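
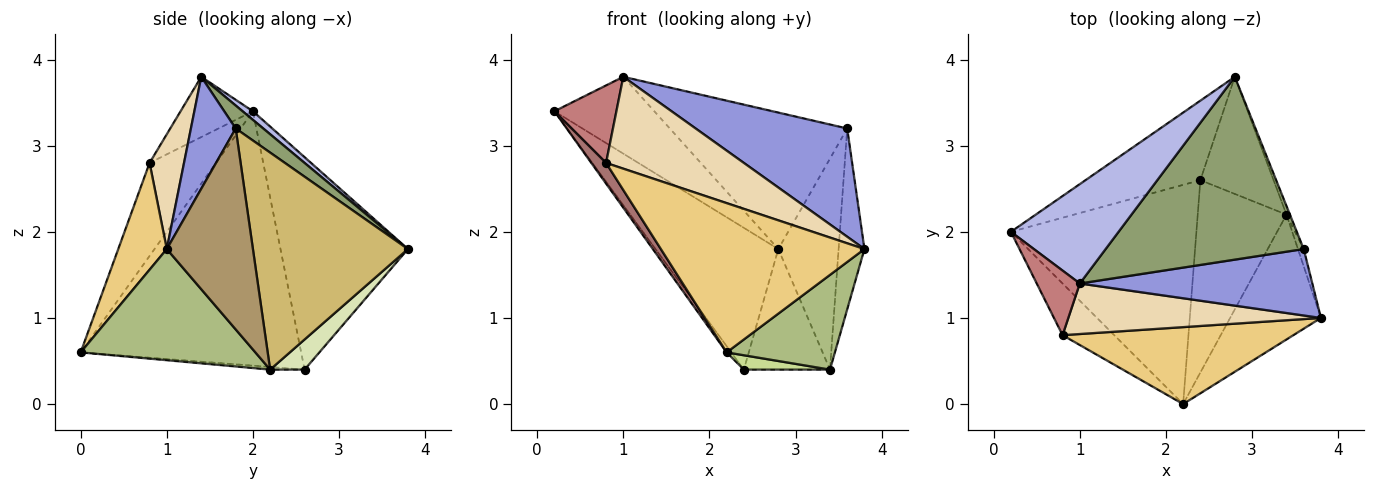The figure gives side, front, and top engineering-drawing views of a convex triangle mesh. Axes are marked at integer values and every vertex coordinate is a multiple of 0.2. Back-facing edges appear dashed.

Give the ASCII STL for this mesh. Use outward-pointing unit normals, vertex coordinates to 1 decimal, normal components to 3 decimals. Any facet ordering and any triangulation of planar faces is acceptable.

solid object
 facet normal -0.671 0.647 -0.363
  outer loop
   vertex 2.4 2.6 0.4
   vertex 0.2 2.0 3.4
   vertex 2.8 3.8 1.8
  endloop
 endfacet
 facet normal -0.808 0.017 -0.589
  outer loop
   vertex 2.4 2.6 0.4
   vertex 2.2 0.0 0.6
   vertex 0.2 2.0 3.4
  endloop
 endfacet
 facet normal 0.244 -0.827 0.507
  outer loop
   vertex 1.0 1.4 3.8
   vertex 3.8 1.0 1.8
   vertex 3.6 1.8 3.2
  endloop
 endfacet
 facet normal 0.063 0.611 0.789
  outer loop
   vertex 1.0 1.4 3.8
   vertex 2.8 3.8 1.8
   vertex 0.2 2.0 3.4
  endloop
 endfacet
 facet normal 0.093 0.596 0.798
  outer loop
   vertex 1.0 1.4 3.8
   vertex 3.6 1.8 3.2
   vertex 2.8 3.8 1.8
  endloop
 endfacet
 facet normal 0.698 -0.433 -0.570
  outer loop
   vertex 3.4 2.2 0.4
   vertex 3.8 1.0 1.8
   vertex 2.2 0.0 0.6
  endloop
 endfacet
 facet normal -0.030 -0.074 -0.997
  outer loop
   vertex 3.4 2.2 0.4
   vertex 2.2 0.0 0.6
   vertex 2.4 2.6 0.4
  endloop
 endfacet
 facet normal 0.276 0.689 -0.670
  outer loop
   vertex 3.4 2.2 0.4
   vertex 2.4 2.6 0.4
   vertex 2.8 3.8 1.8
  endloop
 endfacet
 facet normal 0.957 0.287 -0.027
  outer loop
   vertex 3.4 2.2 0.4
   vertex 3.6 1.8 3.2
   vertex 3.8 1.0 1.8
  endloop
 endfacet
 facet normal 0.932 0.362 -0.015
  outer loop
   vertex 3.4 2.2 0.4
   vertex 2.8 3.8 1.8
   vertex 3.6 1.8 3.2
  endloop
 endfacet
 facet normal 0.207 -0.870 0.448
  outer loop
   vertex 0.8 0.8 2.8
   vertex 2.2 0.0 0.6
   vertex 3.8 1.0 1.8
  endloop
 endfacet
 facet normal 0.214 -0.856 0.471
  outer loop
   vertex 0.8 0.8 2.8
   vertex 3.8 1.0 1.8
   vertex 1.0 1.4 3.8
  endloop
 endfacet
 facet normal -0.858 -0.191 -0.477
  outer loop
   vertex 0.8 0.8 2.8
   vertex 0.2 2.0 3.4
   vertex 2.2 0.0 0.6
  endloop
 endfacet
 facet normal -0.667 -0.572 0.477
  outer loop
   vertex 0.8 0.8 2.8
   vertex 1.0 1.4 3.8
   vertex 0.2 2.0 3.4
  endloop
 endfacet
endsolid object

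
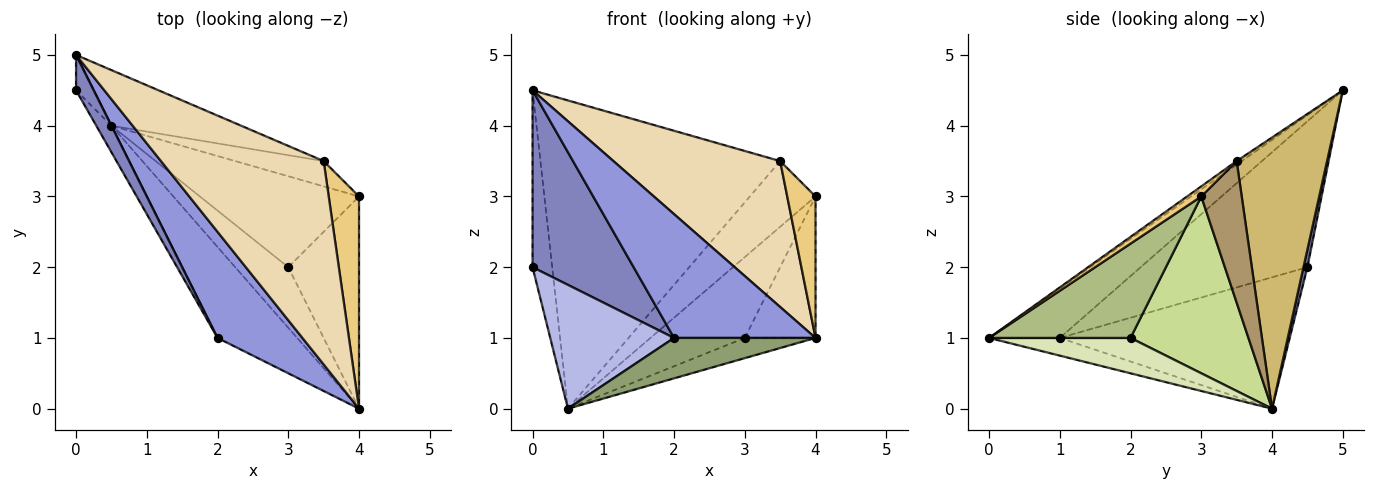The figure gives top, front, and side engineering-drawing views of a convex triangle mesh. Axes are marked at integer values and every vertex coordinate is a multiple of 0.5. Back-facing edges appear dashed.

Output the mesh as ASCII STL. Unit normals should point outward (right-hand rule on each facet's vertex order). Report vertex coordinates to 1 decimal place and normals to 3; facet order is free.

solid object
 facet normal 0.192 0.962 -0.192
  outer loop
   vertex 0.5 4.0 0.0
   vertex 0.0 4.5 2.0
   vertex 0.0 5.0 4.5
  endloop
 endfacet
 facet normal -0.851 -0.516 0.103
  outer loop
   vertex 2.0 1.0 1.0
   vertex 0.0 5.0 4.5
   vertex 0.0 4.5 2.0
  endloop
 endfacet
 facet normal -0.355 -0.710 0.608
  outer loop
   vertex 2.0 1.0 1.0
   vertex 4.0 0.0 1.0
   vertex 0.0 5.0 4.5
  endloop
 endfacet
 facet normal -0.876 -0.472 -0.101
  outer loop
   vertex 2.0 1.0 1.0
   vertex 0.0 4.5 2.0
   vertex 0.5 4.0 0.0
  endloop
 endfacet
 facet normal -0.199 -0.398 -0.896
  outer loop
   vertex 2.0 1.0 1.0
   vertex 0.5 4.0 0.0
   vertex 4.0 0.0 1.0
  endloop
 endfacet
 facet normal 0.743 0.371 -0.557
  outer loop
   vertex 3.0 2.0 1.0
   vertex 4.0 3.0 3.0
   vertex 4.0 0.0 1.0
  endloop
 endfacet
 facet normal 0.639 0.511 -0.575
  outer loop
   vertex 3.0 2.0 1.0
   vertex 0.5 4.0 0.0
   vertex 4.0 3.0 3.0
  endloop
 endfacet
 facet normal 0.535 0.267 -0.802
  outer loop
   vertex 3.0 2.0 1.0
   vertex 4.0 0.0 1.0
   vertex 0.5 4.0 0.0
  endloop
 endfacet
 facet normal 0.498 0.809 -0.311
  outer loop
   vertex 3.5 3.5 3.5
   vertex 4.0 3.0 3.0
   vertex 0.5 4.0 0.0
  endloop
 endfacet
 facet normal 0.348 0.923 -0.166
  outer loop
   vertex 3.5 3.5 3.5
   vertex 0.5 4.0 0.0
   vertex 0.0 5.0 4.5
  endloop
 endfacet
 facet normal 0.267 -0.535 0.802
  outer loop
   vertex 3.5 3.5 3.5
   vertex 4.0 0.0 1.0
   vertex 4.0 3.0 3.0
  endloop
 endfacet
 facet normal -0.018 -0.583 0.812
  outer loop
   vertex 3.5 3.5 3.5
   vertex 0.0 5.0 4.5
   vertex 4.0 0.0 1.0
  endloop
 endfacet
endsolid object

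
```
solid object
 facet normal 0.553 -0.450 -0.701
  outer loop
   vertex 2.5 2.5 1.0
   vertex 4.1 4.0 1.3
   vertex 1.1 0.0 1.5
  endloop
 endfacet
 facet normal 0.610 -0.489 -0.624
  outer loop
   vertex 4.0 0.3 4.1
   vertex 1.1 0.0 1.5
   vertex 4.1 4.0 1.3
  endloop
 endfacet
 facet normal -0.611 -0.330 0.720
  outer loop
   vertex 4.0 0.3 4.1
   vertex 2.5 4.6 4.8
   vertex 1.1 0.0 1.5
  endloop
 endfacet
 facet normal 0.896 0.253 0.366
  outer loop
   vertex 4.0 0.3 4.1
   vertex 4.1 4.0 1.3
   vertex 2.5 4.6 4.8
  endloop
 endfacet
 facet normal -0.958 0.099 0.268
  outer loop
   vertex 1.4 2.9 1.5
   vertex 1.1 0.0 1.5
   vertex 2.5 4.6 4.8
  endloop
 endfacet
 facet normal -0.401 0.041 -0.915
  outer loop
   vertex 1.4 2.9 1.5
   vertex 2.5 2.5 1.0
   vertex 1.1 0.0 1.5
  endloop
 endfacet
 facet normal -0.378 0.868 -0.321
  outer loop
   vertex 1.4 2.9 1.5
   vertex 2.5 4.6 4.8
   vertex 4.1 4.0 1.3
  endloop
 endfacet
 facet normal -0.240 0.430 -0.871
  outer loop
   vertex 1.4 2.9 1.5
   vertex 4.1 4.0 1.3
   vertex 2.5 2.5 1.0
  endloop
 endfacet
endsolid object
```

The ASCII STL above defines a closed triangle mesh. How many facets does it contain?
8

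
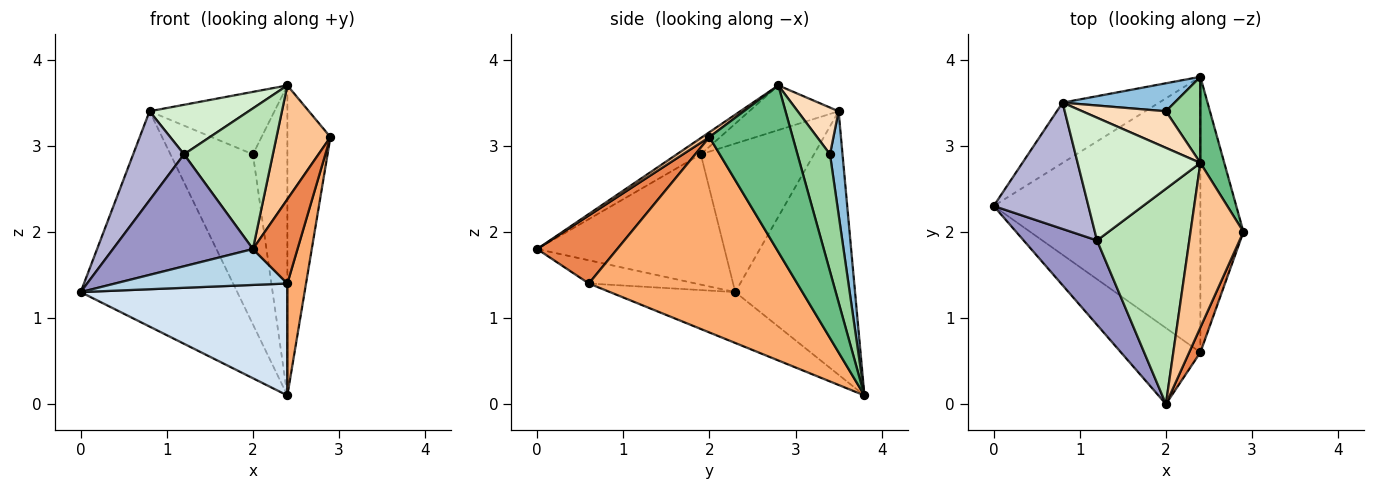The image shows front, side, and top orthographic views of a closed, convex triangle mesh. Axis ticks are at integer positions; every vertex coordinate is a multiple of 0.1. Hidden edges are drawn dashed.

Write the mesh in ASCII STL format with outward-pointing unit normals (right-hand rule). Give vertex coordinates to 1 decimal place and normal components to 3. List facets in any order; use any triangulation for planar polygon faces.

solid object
 facet normal -0.593 0.775 -0.217
  outer loop
   vertex 0.8 3.5 3.4
   vertex 2.4 3.8 0.1
   vertex 0.0 2.3 1.3
  endloop
 endfacet
 facet normal 0.148 0.976 0.161
  outer loop
   vertex 0.8 3.5 3.4
   vertex 2.0 3.4 2.9
   vertex 2.4 3.8 0.1
  endloop
 endfacet
 facet normal -0.256 -0.412 -0.874
  outer loop
   vertex 2.4 0.6 1.4
   vertex 2.0 0.0 1.8
   vertex 0.0 2.3 1.3
  endloop
 endfacet
 facet normal -0.222 -0.367 -0.903
  outer loop
   vertex 2.4 0.6 1.4
   vertex 0.0 2.3 1.3
   vertex 2.4 3.8 0.1
  endloop
 endfacet
 facet normal 0.865 -0.482 0.142
  outer loop
   vertex 2.4 0.6 1.4
   vertex 2.9 2.0 3.1
   vertex 2.0 0.0 1.8
  endloop
 endfacet
 facet normal 0.973 -0.087 -0.214
  outer loop
   vertex 2.4 0.6 1.4
   vertex 2.4 3.8 0.1
   vertex 2.9 2.0 3.1
  endloop
 endfacet
 facet normal 0.076 -0.567 0.820
  outer loop
   vertex 2.4 2.8 3.7
   vertex 2.0 0.0 1.8
   vertex 2.9 2.0 3.1
  endloop
 endfacet
 facet normal 0.272 0.830 0.487
  outer loop
   vertex 2.4 2.8 3.7
   vertex 2.0 3.4 2.9
   vertex 0.8 3.5 3.4
  endloop
 endfacet
 facet normal 0.881 0.456 0.127
  outer loop
   vertex 2.4 2.8 3.7
   vertex 2.9 2.0 3.1
   vertex 2.4 3.8 0.1
  endloop
 endfacet
 facet normal 0.673 0.713 0.198
  outer loop
   vertex 2.4 2.8 3.7
   vertex 2.4 3.8 0.1
   vertex 2.0 3.4 2.9
  endloop
 endfacet
 facet normal -0.146 -0.541 0.828
  outer loop
   vertex 1.2 1.9 2.9
   vertex 2.0 0.0 1.8
   vertex 2.4 2.8 3.7
  endloop
 endfacet
 facet normal -0.320 -0.355 0.879
  outer loop
   vertex 1.2 1.9 2.9
   vertex 2.4 2.8 3.7
   vertex 0.8 3.5 3.4
  endloop
 endfacet
 facet normal -0.730 -0.546 0.411
  outer loop
   vertex 1.2 1.9 2.9
   vertex 0.0 2.3 1.3
   vertex 2.0 0.0 1.8
  endloop
 endfacet
 facet normal -0.788 -0.354 0.503
  outer loop
   vertex 1.2 1.9 2.9
   vertex 0.8 3.5 3.4
   vertex 0.0 2.3 1.3
  endloop
 endfacet
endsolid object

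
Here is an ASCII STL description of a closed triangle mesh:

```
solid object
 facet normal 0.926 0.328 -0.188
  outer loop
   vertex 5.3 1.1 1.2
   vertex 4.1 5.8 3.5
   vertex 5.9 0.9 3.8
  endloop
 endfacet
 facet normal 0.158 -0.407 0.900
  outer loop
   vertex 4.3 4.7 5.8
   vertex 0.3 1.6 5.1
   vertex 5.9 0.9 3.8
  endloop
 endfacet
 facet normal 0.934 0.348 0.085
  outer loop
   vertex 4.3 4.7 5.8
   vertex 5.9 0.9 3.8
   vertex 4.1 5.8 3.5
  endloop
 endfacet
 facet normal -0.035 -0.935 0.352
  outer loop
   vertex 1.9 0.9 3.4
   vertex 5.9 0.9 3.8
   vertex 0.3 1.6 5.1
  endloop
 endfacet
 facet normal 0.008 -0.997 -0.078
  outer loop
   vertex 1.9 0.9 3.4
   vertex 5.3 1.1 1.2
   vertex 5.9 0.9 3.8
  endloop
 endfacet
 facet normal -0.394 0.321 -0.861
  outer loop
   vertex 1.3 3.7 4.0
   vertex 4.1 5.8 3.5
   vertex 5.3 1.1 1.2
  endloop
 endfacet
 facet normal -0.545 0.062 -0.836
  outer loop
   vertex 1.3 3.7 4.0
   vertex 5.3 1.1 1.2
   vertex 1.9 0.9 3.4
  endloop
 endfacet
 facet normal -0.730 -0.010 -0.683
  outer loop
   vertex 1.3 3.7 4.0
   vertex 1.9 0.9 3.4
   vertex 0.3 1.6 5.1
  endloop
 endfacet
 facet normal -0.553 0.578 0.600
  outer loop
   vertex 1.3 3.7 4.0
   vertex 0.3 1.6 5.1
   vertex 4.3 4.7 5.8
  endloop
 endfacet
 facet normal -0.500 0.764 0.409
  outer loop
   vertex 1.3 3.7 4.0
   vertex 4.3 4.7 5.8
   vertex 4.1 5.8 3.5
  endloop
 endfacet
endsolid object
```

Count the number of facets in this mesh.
10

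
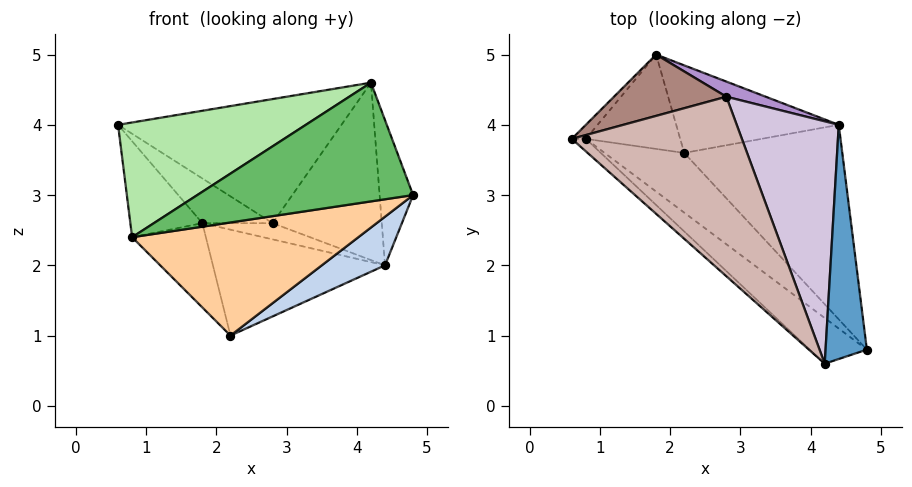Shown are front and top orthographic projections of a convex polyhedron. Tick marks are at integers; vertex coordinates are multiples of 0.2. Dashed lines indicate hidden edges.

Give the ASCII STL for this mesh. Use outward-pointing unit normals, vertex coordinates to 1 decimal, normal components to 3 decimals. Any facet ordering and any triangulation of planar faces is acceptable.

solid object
 facet normal 0.902 0.227 0.367
  outer loop
   vertex 4.4 4.0 2.0
   vertex 4.2 0.6 4.6
   vertex 4.8 0.8 3.0
  endloop
 endfacet
 facet normal 0.436 -0.218 -0.873
  outer loop
   vertex 4.4 4.0 2.0
   vertex 4.8 0.8 3.0
   vertex 2.2 3.6 1.0
  endloop
 endfacet
 facet normal 0.148 0.762 -0.630
  outer loop
   vertex 4.4 4.0 2.0
   vertex 2.2 3.6 1.0
   vertex 1.8 5.0 2.6
  endloop
 endfacet
 facet normal -0.510 -0.761 -0.402
  outer loop
   vertex 0.8 3.8 2.4
   vertex 2.2 3.6 1.0
   vertex 4.8 0.8 3.0
  endloop
 endfacet
 facet normal -0.543 -0.784 -0.302
  outer loop
   vertex 0.8 3.8 2.4
   vertex 4.8 0.8 3.0
   vertex 4.2 0.6 4.6
  endloop
 endfacet
 facet normal -0.654 -0.752 -0.082
  outer loop
   vertex 0.8 3.8 2.4
   vertex 4.2 0.6 4.6
   vertex 0.6 3.8 4.0
  endloop
 endfacet
 facet normal -0.757 0.647 -0.095
  outer loop
   vertex 0.8 3.8 2.4
   vertex 0.6 3.8 4.0
   vertex 1.8 5.0 2.6
  endloop
 endfacet
 facet normal -0.545 0.559 -0.625
  outer loop
   vertex 0.8 3.8 2.4
   vertex 1.8 5.0 2.6
   vertex 2.2 3.6 1.0
  endloop
 endfacet
 facet normal 0.402 0.669 0.625
  outer loop
   vertex 2.8 4.4 2.6
   vertex 4.4 4.0 2.0
   vertex 1.8 5.0 2.6
  endloop
 endfacet
 facet normal 0.411 0.539 0.736
  outer loop
   vertex 2.8 4.4 2.6
   vertex 4.2 0.6 4.6
   vertex 4.4 4.0 2.0
  endloop
 endfacet
 facet normal 0.333 0.555 0.762
  outer loop
   vertex 2.8 4.4 2.6
   vertex 1.8 5.0 2.6
   vertex 0.6 3.8 4.0
  endloop
 endfacet
 facet normal 0.346 0.534 0.772
  outer loop
   vertex 2.8 4.4 2.6
   vertex 0.6 3.8 4.0
   vertex 4.2 0.6 4.6
  endloop
 endfacet
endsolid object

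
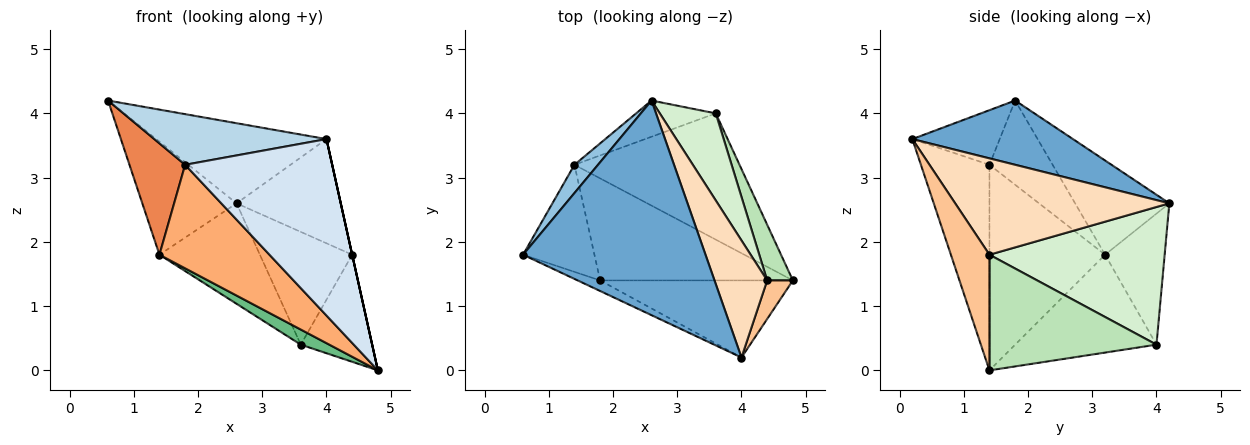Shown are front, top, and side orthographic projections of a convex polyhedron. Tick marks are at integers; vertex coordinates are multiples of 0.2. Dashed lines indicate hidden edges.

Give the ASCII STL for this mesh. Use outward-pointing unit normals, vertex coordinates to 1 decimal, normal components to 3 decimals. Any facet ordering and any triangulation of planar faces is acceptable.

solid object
 facet normal 0.313 0.332 0.890
  outer loop
   vertex 4.0 0.2 3.6
   vertex 2.6 4.2 2.6
   vertex 0.6 1.8 4.2
  endloop
 endfacet
 facet normal -0.696 0.696 0.174
  outer loop
   vertex 1.4 3.2 1.8
   vertex 0.6 1.8 4.2
   vertex 2.6 4.2 2.6
  endloop
 endfacet
 facet normal -0.445 -0.877 -0.183
  outer loop
   vertex 1.8 1.4 3.2
   vertex 4.0 0.2 3.6
   vertex 0.6 1.8 4.2
  endloop
 endfacet
 facet normal -0.393 -0.843 -0.368
  outer loop
   vertex 1.8 1.4 3.2
   vertex 4.8 1.4 0.0
   vertex 4.0 0.2 3.6
  endloop
 endfacet
 facet normal -0.633 -0.558 -0.537
  outer loop
   vertex 1.8 1.4 3.2
   vertex 0.6 1.8 4.2
   vertex 1.4 3.2 1.8
  endloop
 endfacet
 facet normal -0.599 -0.570 -0.562
  outer loop
   vertex 1.8 1.4 3.2
   vertex 1.4 3.2 1.8
   vertex 4.8 1.4 0.0
  endloop
 endfacet
 facet normal 0.976 0.000 0.217
  outer loop
   vertex 4.4 1.4 1.8
   vertex 4.0 0.2 3.6
   vertex 4.8 1.4 0.0
  endloop
 endfacet
 facet normal 0.807 0.393 0.441
  outer loop
   vertex 4.4 1.4 1.8
   vertex 2.6 4.2 2.6
   vertex 4.0 0.2 3.6
  endloop
 endfacet
 facet normal -0.507 -0.102 -0.856
  outer loop
   vertex 3.6 4.0 0.4
   vertex 4.8 1.4 0.0
   vertex 1.4 3.2 1.8
  endloop
 endfacet
 facet normal -0.487 0.822 -0.296
  outer loop
   vertex 3.6 4.0 0.4
   vertex 1.4 3.2 1.8
   vertex 2.6 4.2 2.6
  endloop
 endfacet
 facet normal 0.901 0.385 0.200
  outer loop
   vertex 3.6 4.0 0.4
   vertex 4.4 1.4 1.8
   vertex 4.8 1.4 0.0
  endloop
 endfacet
 facet normal 0.833 0.438 0.339
  outer loop
   vertex 3.6 4.0 0.4
   vertex 2.6 4.2 2.6
   vertex 4.4 1.4 1.8
  endloop
 endfacet
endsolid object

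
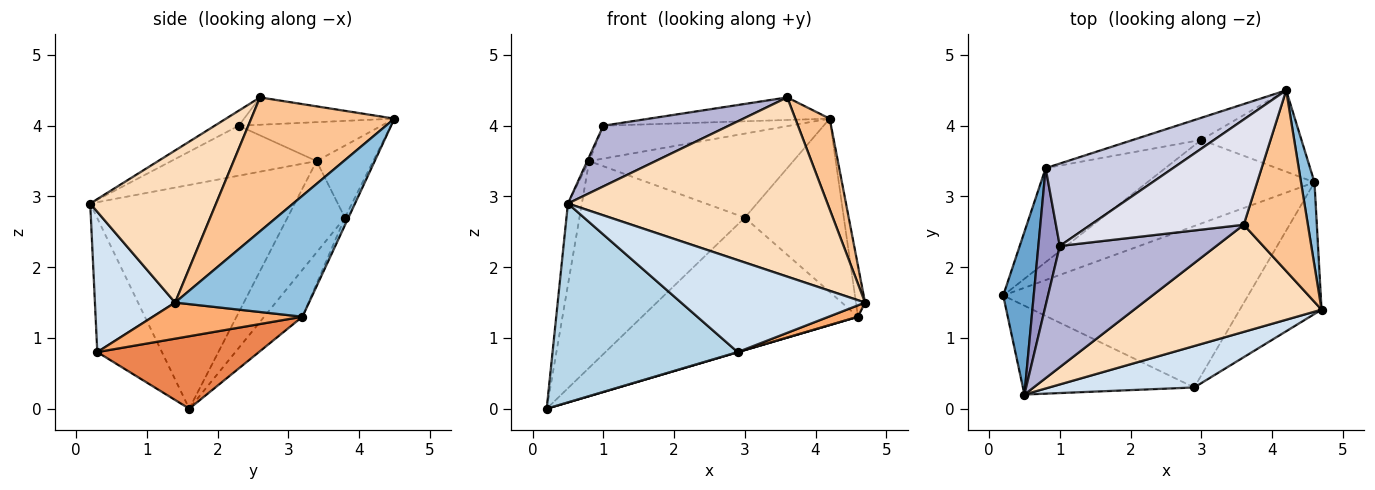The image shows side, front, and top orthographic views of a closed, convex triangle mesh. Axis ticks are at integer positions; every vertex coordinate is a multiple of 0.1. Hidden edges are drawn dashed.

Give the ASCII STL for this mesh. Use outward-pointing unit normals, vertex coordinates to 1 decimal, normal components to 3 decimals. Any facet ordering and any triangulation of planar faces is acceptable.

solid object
 facet normal -0.989 0.067 0.135
  outer loop
   vertex 0.8 3.4 3.5
   vertex 0.2 1.6 0.0
   vertex 0.5 0.2 2.9
  endloop
 endfacet
 facet normal 0.992 0.067 0.110
  outer loop
   vertex 4.6 3.2 1.3
   vertex 4.2 4.5 4.1
   vertex 4.7 1.4 1.5
  endloop
 endfacet
 facet normal -0.304 -0.870 -0.389
  outer loop
   vertex 2.9 0.3 0.8
   vertex 0.5 0.2 2.9
   vertex 0.2 1.6 0.0
  endloop
 endfacet
 facet normal 0.369 -0.847 0.382
  outer loop
   vertex 2.9 0.3 0.8
   vertex 4.7 1.4 1.5
   vertex 0.5 0.2 2.9
  endloop
 endfacet
 facet normal 0.284 -0.001 -0.959
  outer loop
   vertex 2.9 0.3 0.8
   vertex 0.2 1.6 0.0
   vertex 4.6 3.2 1.3
  endloop
 endfacet
 facet normal 0.403 -0.079 -0.912
  outer loop
   vertex 2.9 0.3 0.8
   vertex 4.6 3.2 1.3
   vertex 4.7 1.4 1.5
  endloop
 endfacet
 facet normal 0.882 -0.212 0.422
  outer loop
   vertex 3.6 2.6 4.4
   vertex 4.7 1.4 1.5
   vertex 4.2 4.5 4.1
  endloop
 endfacet
 facet normal 0.384 -0.792 0.474
  outer loop
   vertex 3.6 2.6 4.4
   vertex 0.5 0.2 2.9
   vertex 4.7 1.4 1.5
  endloop
 endfacet
 facet normal -0.148 0.836 -0.528
  outer loop
   vertex 3.0 3.8 2.7
   vertex 4.6 3.2 1.3
   vertex 0.2 1.6 0.0
  endloop
 endfacet
 facet normal -0.032 0.905 -0.425
  outer loop
   vertex 3.0 3.8 2.7
   vertex 4.2 4.5 4.1
   vertex 4.6 3.2 1.3
  endloop
 endfacet
 facet normal -0.301 0.868 -0.395
  outer loop
   vertex 3.0 3.8 2.7
   vertex 0.2 1.6 0.0
   vertex 0.8 3.4 3.5
  endloop
 endfacet
 facet normal -0.259 0.934 -0.245
  outer loop
   vertex 3.0 3.8 2.7
   vertex 0.8 3.4 3.5
   vertex 4.2 4.5 4.1
  endloop
 endfacet
 facet normal -0.919 0.012 0.394
  outer loop
   vertex 1.0 2.3 4.0
   vertex 0.8 3.4 3.5
   vertex 0.5 0.2 2.9
  endloop
 endfacet
 facet normal -0.086 -0.446 0.891
  outer loop
   vertex 1.0 2.3 4.0
   vertex 0.5 0.2 2.9
   vertex 3.6 2.6 4.4
  endloop
 endfacet
 facet normal -0.273 0.357 0.894
  outer loop
   vertex 1.0 2.3 4.0
   vertex 4.2 4.5 4.1
   vertex 0.8 3.4 3.5
  endloop
 endfacet
 facet normal -0.172 0.206 0.963
  outer loop
   vertex 1.0 2.3 4.0
   vertex 3.6 2.6 4.4
   vertex 4.2 4.5 4.1
  endloop
 endfacet
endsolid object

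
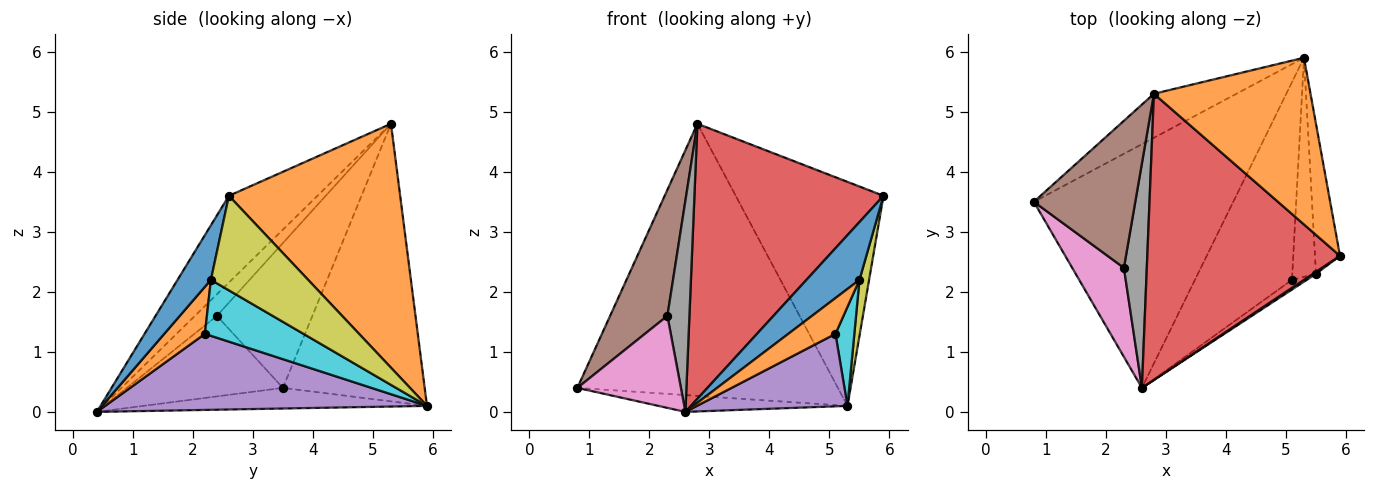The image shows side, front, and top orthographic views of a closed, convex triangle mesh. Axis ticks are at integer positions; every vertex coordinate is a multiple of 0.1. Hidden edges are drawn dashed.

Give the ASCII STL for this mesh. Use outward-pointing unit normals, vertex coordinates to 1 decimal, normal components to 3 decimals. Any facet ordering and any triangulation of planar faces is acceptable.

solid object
 facet normal -0.473 0.870 -0.141
  outer loop
   vertex 2.8 5.3 4.8
   vertex 5.3 5.9 0.1
   vertex 0.8 3.5 0.4
  endloop
 endfacet
 facet normal 0.681 0.588 0.437
  outer loop
   vertex 2.8 5.3 4.8
   vertex 5.9 2.6 3.6
   vertex 5.3 5.9 0.1
  endloop
 endfacet
 facet normal -0.103 0.068 -0.992
  outer loop
   vertex 2.6 0.4 0.0
   vertex 0.8 3.5 0.4
   vertex 5.3 5.9 0.1
  endloop
 endfacet
 facet normal -0.309 -0.659 0.686
  outer loop
   vertex 2.6 0.4 0.0
   vertex 5.9 2.6 3.6
   vertex 2.8 5.3 4.8
  endloop
 endfacet
 facet normal 0.593 -0.277 -0.756
  outer loop
   vertex 5.1 2.2 1.3
   vertex 2.6 0.4 0.0
   vertex 5.3 5.9 0.1
  endloop
 endfacet
 facet normal -0.735 -0.441 0.515
  outer loop
   vertex 2.3 2.4 1.6
   vertex 2.8 5.3 4.8
   vertex 0.8 3.5 0.4
  endloop
 endfacet
 facet normal -0.735 -0.488 0.472
  outer loop
   vertex 2.3 2.4 1.6
   vertex 0.8 3.5 0.4
   vertex 2.6 0.4 0.0
  endloop
 endfacet
 facet normal -0.565 -0.565 0.601
  outer loop
   vertex 2.3 2.4 1.6
   vertex 2.6 0.4 0.0
   vertex 2.8 5.3 4.8
  endloop
 endfacet
 facet normal 0.962 -0.095 -0.255
  outer loop
   vertex 5.5 2.3 2.2
   vertex 5.3 5.9 0.1
   vertex 5.9 2.6 3.6
  endloop
 endfacet
 facet normal 0.907 -0.174 -0.384
  outer loop
   vertex 5.5 2.3 2.2
   vertex 5.1 2.2 1.3
   vertex 5.3 5.9 0.1
  endloop
 endfacet
 facet normal 0.532 -0.846 0.029
  outer loop
   vertex 5.5 2.3 2.2
   vertex 5.9 2.6 3.6
   vertex 2.6 0.4 0.0
  endloop
 endfacet
 facet normal 0.639 -0.742 -0.202
  outer loop
   vertex 5.5 2.3 2.2
   vertex 2.6 0.4 0.0
   vertex 5.1 2.2 1.3
  endloop
 endfacet
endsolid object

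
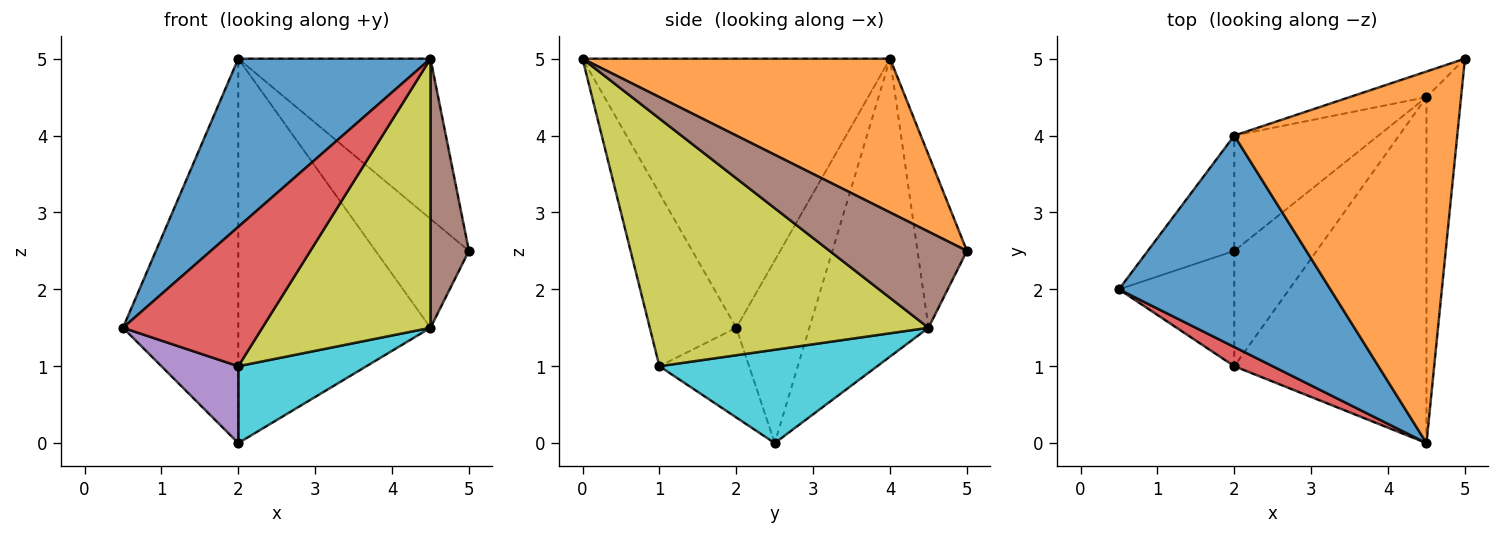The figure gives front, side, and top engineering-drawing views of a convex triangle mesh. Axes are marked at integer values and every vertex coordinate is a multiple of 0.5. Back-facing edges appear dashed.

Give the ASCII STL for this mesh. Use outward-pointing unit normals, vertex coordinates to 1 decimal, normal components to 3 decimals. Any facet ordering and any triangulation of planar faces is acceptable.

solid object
 facet normal -0.706 -0.441 0.554
  outer loop
   vertex 2.0 4.0 5.0
   vertex 0.5 2.0 1.5
   vertex 4.5 0.0 5.0
  endloop
 endfacet
 facet normal 0.535 0.334 0.776
  outer loop
   vertex 2.0 4.0 5.0
   vertex 4.5 0.0 5.0
   vertex 5.0 5.0 2.5
  endloop
 endfacet
 facet normal -0.519 0.819 -0.246
  outer loop
   vertex 2.0 2.5 0.0
   vertex 0.5 2.0 1.5
   vertex 2.0 4.0 5.0
  endloop
 endfacet
 facet normal -0.524 -0.844 0.116
  outer loop
   vertex 2.0 1.0 1.0
   vertex 4.5 0.0 5.0
   vertex 0.5 2.0 1.5
  endloop
 endfacet
 facet normal -0.543 -0.466 -0.699
  outer loop
   vertex 2.0 1.0 1.0
   vertex 0.5 2.0 1.5
   vertex 2.0 2.5 0.0
  endloop
 endfacet
 facet normal 0.910 -0.255 -0.328
  outer loop
   vertex 4.5 4.5 1.5
   vertex 5.0 5.0 2.5
   vertex 4.5 0.0 5.0
  endloop
 endfacet
 facet normal -0.458 0.865 -0.204
  outer loop
   vertex 4.5 4.5 1.5
   vertex 2.0 4.0 5.0
   vertex 5.0 5.0 2.5
  endloop
 endfacet
 facet normal -0.511 0.824 -0.247
  outer loop
   vertex 4.5 4.5 1.5
   vertex 2.0 2.5 0.0
   vertex 2.0 4.0 5.0
  endloop
 endfacet
 facet normal 0.713 -0.430 -0.553
  outer loop
   vertex 4.5 4.5 1.5
   vertex 4.5 0.0 5.0
   vertex 2.0 1.0 1.0
  endloop
 endfacet
 facet normal 0.686 -0.404 -0.605
  outer loop
   vertex 4.5 4.5 1.5
   vertex 2.0 1.0 1.0
   vertex 2.0 2.5 0.0
  endloop
 endfacet
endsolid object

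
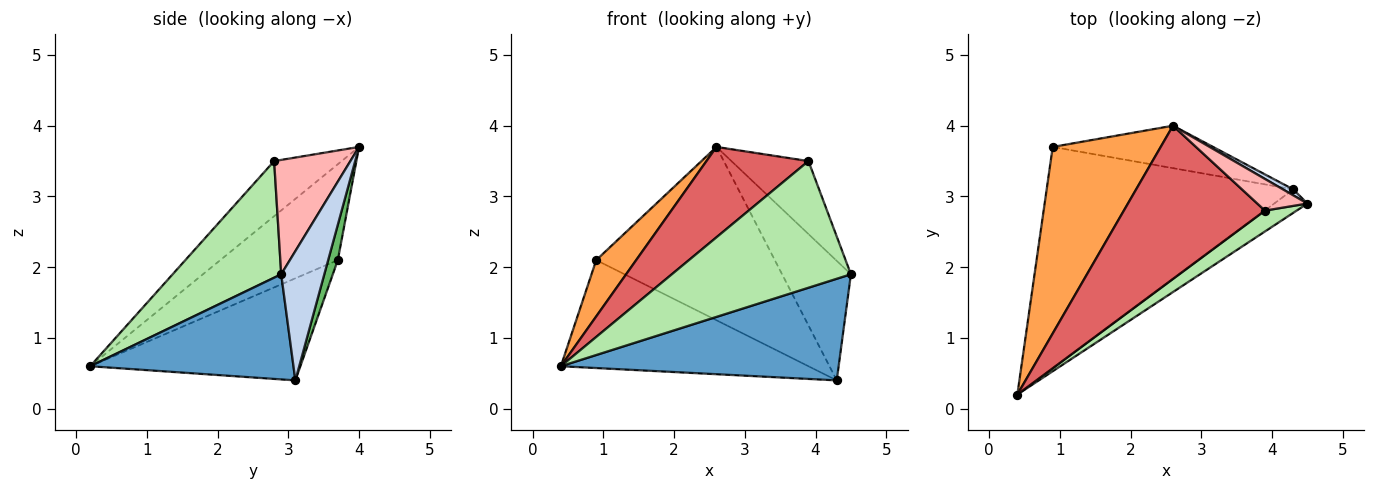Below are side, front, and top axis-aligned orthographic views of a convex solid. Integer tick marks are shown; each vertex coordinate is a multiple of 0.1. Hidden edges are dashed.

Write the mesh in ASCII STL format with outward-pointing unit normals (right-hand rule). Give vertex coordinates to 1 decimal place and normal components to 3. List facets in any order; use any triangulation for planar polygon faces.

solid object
 facet normal 0.581 -0.793 -0.183
  outer loop
   vertex 4.3 3.1 0.4
   vertex 4.5 2.9 1.9
   vertex 0.4 0.2 0.6
  endloop
 endfacet
 facet normal 0.530 0.847 0.042
  outer loop
   vertex 4.3 3.1 0.4
   vertex 2.6 4.0 3.7
   vertex 4.5 2.9 1.9
  endloop
 endfacet
 facet normal -0.648 -0.220 0.729
  outer loop
   vertex 0.9 3.7 2.1
   vertex 0.4 0.2 0.6
   vertex 2.6 4.0 3.7
  endloop
 endfacet
 facet normal -0.349 0.411 -0.842
  outer loop
   vertex 0.9 3.7 2.1
   vertex 4.3 3.1 0.4
   vertex 0.4 0.2 0.6
  endloop
 endfacet
 facet normal 0.052 0.970 -0.238
  outer loop
   vertex 0.9 3.7 2.1
   vertex 2.6 4.0 3.7
   vertex 4.3 3.1 0.4
  endloop
 endfacet
 facet normal 0.513 -0.847 0.140
  outer loop
   vertex 3.9 2.8 3.5
   vertex 0.4 0.2 0.6
   vertex 4.5 2.9 1.9
  endloop
 endfacet
 facet normal -0.319 -0.481 0.816
  outer loop
   vertex 3.9 2.8 3.5
   vertex 2.6 4.0 3.7
   vertex 0.4 0.2 0.6
  endloop
 endfacet
 facet normal 0.672 0.679 0.295
  outer loop
   vertex 3.9 2.8 3.5
   vertex 4.5 2.9 1.9
   vertex 2.6 4.0 3.7
  endloop
 endfacet
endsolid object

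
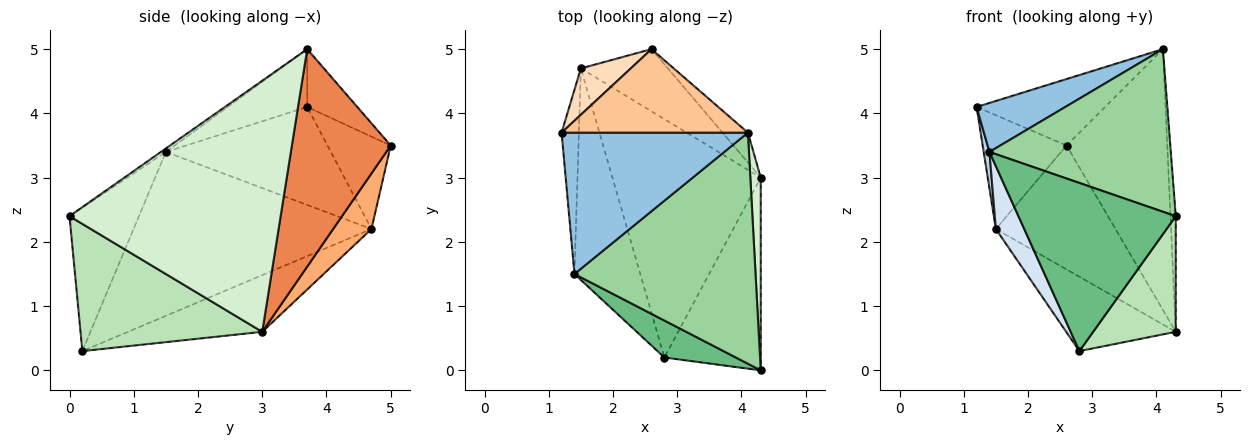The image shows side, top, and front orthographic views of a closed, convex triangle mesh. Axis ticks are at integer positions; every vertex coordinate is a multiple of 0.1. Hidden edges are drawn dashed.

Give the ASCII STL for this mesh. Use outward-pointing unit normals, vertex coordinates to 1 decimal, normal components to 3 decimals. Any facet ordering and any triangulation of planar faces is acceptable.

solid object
 facet normal -0.343 0.280 -0.897
  outer loop
   vertex 1.5 4.7 2.2
   vertex 4.3 3.0 0.6
   vertex 2.8 0.2 0.3
  endloop
 endfacet
 facet normal -0.281 -0.314 0.907
  outer loop
   vertex 1.4 1.5 3.4
   vertex 4.1 3.7 5.0
   vertex 1.2 3.7 4.1
  endloop
 endfacet
 facet normal -0.984 -0.034 -0.173
  outer loop
   vertex 1.4 1.5 3.4
   vertex 1.2 3.7 4.1
   vertex 1.5 4.7 2.2
  endloop
 endfacet
 facet normal -0.922 -0.110 -0.370
  outer loop
   vertex 1.4 1.5 3.4
   vertex 1.5 4.7 2.2
   vertex 2.8 0.2 0.3
  endloop
 endfacet
 facet normal 0.698 0.711 -0.081
  outer loop
   vertex 2.6 5.0 3.5
   vertex 4.1 3.7 5.0
   vertex 4.3 3.0 0.6
  endloop
 endfacet
 facet normal 0.275 0.859 -0.431
  outer loop
   vertex 2.6 5.0 3.5
   vertex 4.3 3.0 0.6
   vertex 1.5 4.7 2.2
  endloop
 endfacet
 facet normal -0.236 0.605 0.760
  outer loop
   vertex 2.6 5.0 3.5
   vertex 1.2 3.7 4.1
   vertex 4.1 3.7 5.0
  endloop
 endfacet
 facet normal -0.573 0.759 0.309
  outer loop
   vertex 2.6 5.0 3.5
   vertex 1.5 4.7 2.2
   vertex 1.2 3.7 4.1
  endloop
 endfacet
 facet normal -0.396 -0.897 0.197
  outer loop
   vertex 4.3 0.0 2.4
   vertex 1.4 1.5 3.4
   vertex 2.8 0.2 0.3
  endloop
 endfacet
 facet normal -0.016 -0.575 0.818
  outer loop
   vertex 4.3 0.0 2.4
   vertex 4.1 3.7 5.0
   vertex 1.4 1.5 3.4
  endloop
 endfacet
 facet normal 0.749 -0.341 -0.568
  outer loop
   vertex 4.3 0.0 2.4
   vertex 2.8 0.2 0.3
   vertex 4.3 3.0 0.6
  endloop
 endfacet
 facet normal 0.999 0.025 0.041
  outer loop
   vertex 4.3 0.0 2.4
   vertex 4.3 3.0 0.6
   vertex 4.1 3.7 5.0
  endloop
 endfacet
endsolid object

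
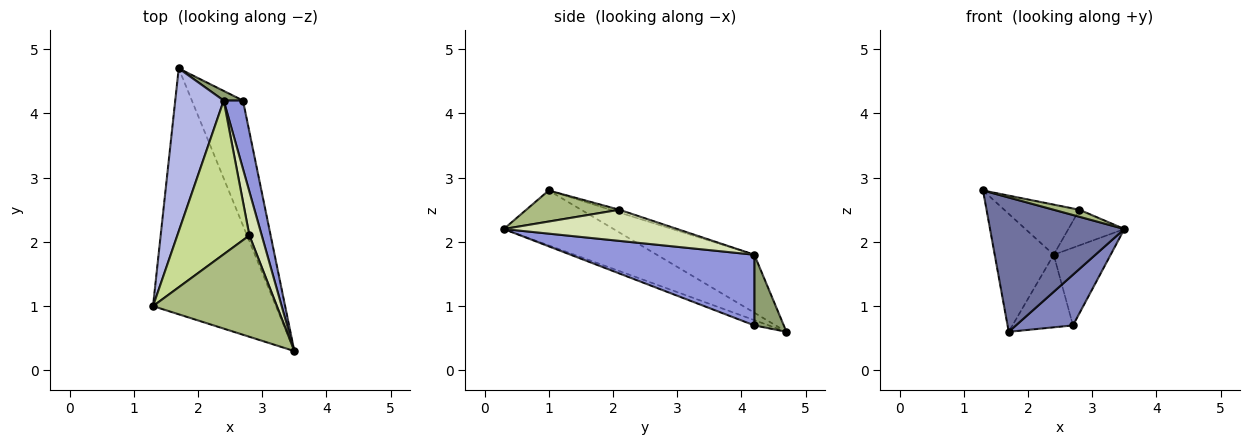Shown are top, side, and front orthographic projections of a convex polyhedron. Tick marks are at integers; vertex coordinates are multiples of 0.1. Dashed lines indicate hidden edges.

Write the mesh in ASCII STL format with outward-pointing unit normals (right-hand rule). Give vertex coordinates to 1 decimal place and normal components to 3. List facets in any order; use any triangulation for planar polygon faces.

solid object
 facet normal -0.365 -0.446 -0.817
  outer loop
   vertex 1.7 4.7 0.6
   vertex 3.5 0.3 2.2
   vertex 1.3 1.0 2.8
  endloop
 endfacet
 facet normal -0.095 -0.374 -0.922
  outer loop
   vertex 2.7 4.2 0.7
   vertex 3.5 0.3 2.2
   vertex 1.7 4.7 0.6
  endloop
 endfacet
 facet normal 0.924 0.287 0.252
  outer loop
   vertex 2.4 4.2 1.8
   vertex 3.5 0.3 2.2
   vertex 2.7 4.2 0.7
  endloop
 endfacet
 facet normal -0.696 0.421 0.582
  outer loop
   vertex 2.4 4.2 1.8
   vertex 1.7 4.7 0.6
   vertex 1.3 1.0 2.8
  endloop
 endfacet
 facet normal 0.435 0.893 0.119
  outer loop
   vertex 2.4 4.2 1.8
   vertex 2.7 4.2 0.7
   vertex 1.7 4.7 0.6
  endloop
 endfacet
 facet normal 0.243 -0.067 0.968
  outer loop
   vertex 2.8 2.1 2.5
   vertex 1.3 1.0 2.8
   vertex 3.5 0.3 2.2
  endloop
 endfacet
 facet normal -0.037 0.310 0.950
  outer loop
   vertex 2.8 2.1 2.5
   vertex 2.4 4.2 1.8
   vertex 1.3 1.0 2.8
  endloop
 endfacet
 facet normal 0.890 0.287 0.353
  outer loop
   vertex 2.8 2.1 2.5
   vertex 3.5 0.3 2.2
   vertex 2.4 4.2 1.8
  endloop
 endfacet
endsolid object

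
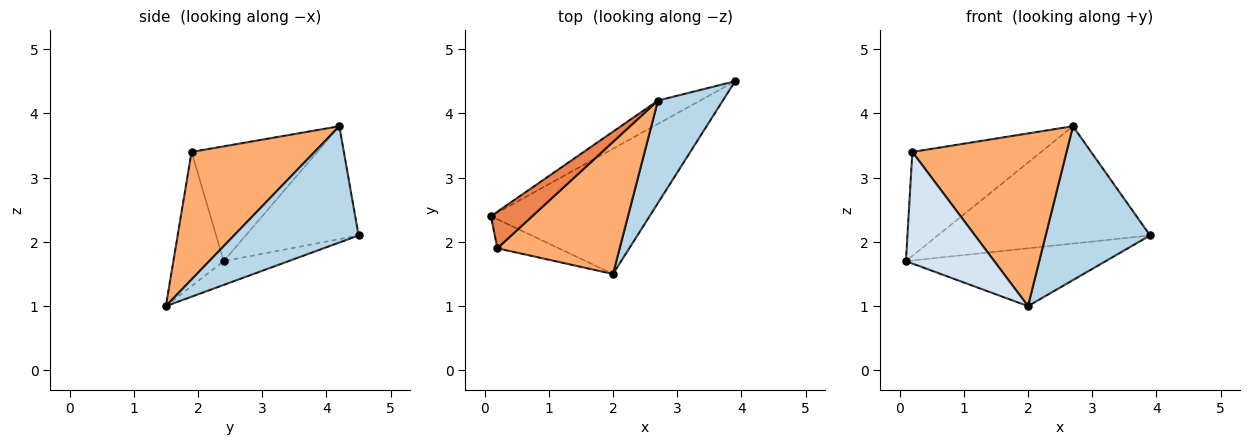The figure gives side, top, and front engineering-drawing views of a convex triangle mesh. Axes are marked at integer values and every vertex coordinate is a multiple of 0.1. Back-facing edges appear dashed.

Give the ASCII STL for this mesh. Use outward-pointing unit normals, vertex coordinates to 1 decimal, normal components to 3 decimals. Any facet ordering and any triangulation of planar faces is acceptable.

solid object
 facet normal -0.135 0.415 -0.900
  outer loop
   vertex 2.0 1.5 1.0
   vertex 0.1 2.4 1.7
   vertex 3.9 4.5 2.1
  endloop
 endfacet
 facet normal -0.462 0.870 -0.173
  outer loop
   vertex 2.7 4.2 3.8
   vertex 3.9 4.5 2.1
   vertex 0.1 2.4 1.7
  endloop
 endfacet
 facet normal 0.705 -0.591 0.393
  outer loop
   vertex 2.7 4.2 3.8
   vertex 2.0 1.5 1.0
   vertex 3.9 4.5 2.1
  endloop
 endfacet
 facet normal -0.483 -0.847 -0.221
  outer loop
   vertex 0.2 1.9 3.4
   vertex 0.1 2.4 1.7
   vertex 2.0 1.5 1.0
  endloop
 endfacet
 facet normal -0.677 0.694 0.244
  outer loop
   vertex 0.2 1.9 3.4
   vertex 2.7 4.2 3.8
   vertex 0.1 2.4 1.7
  endloop
 endfacet
 facet normal 0.535 -0.671 0.513
  outer loop
   vertex 0.2 1.9 3.4
   vertex 2.0 1.5 1.0
   vertex 2.7 4.2 3.8
  endloop
 endfacet
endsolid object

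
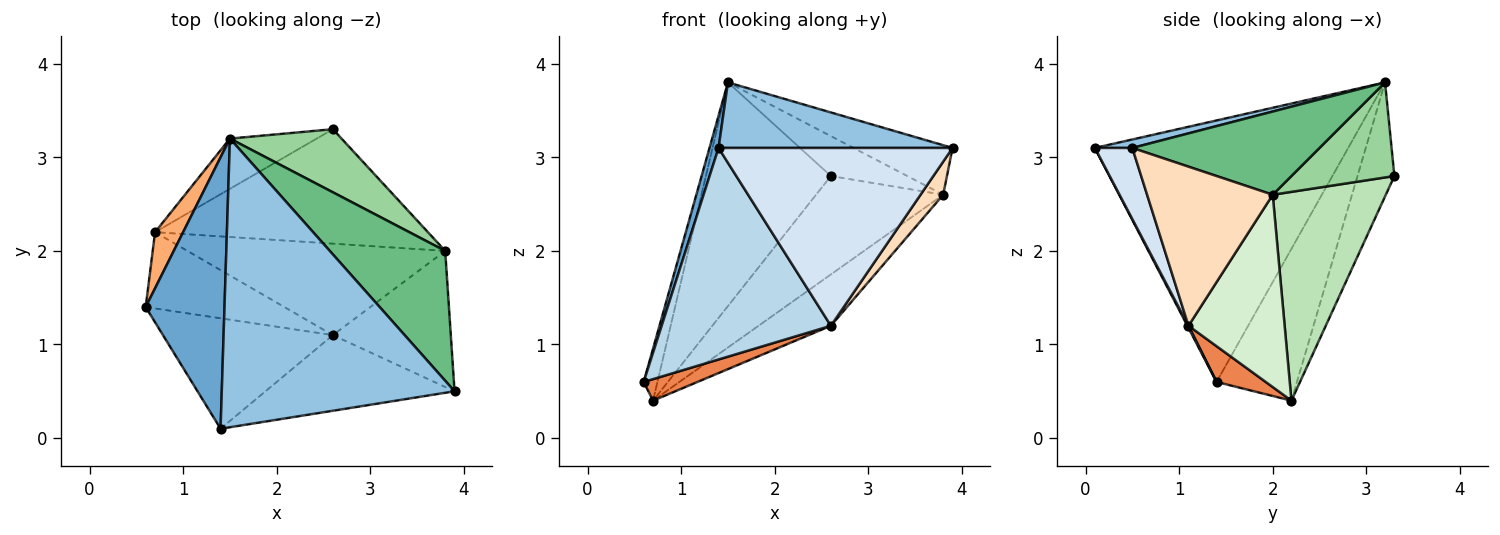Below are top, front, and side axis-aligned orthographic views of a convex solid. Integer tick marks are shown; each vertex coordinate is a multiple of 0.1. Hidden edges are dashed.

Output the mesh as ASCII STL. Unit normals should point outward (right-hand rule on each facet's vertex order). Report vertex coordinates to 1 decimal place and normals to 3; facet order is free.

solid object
 facet normal -0.957 -0.034 0.288
  outer loop
   vertex 1.5 3.2 3.8
   vertex 0.6 1.4 0.6
   vertex 1.4 0.1 3.1
  endloop
 endfacet
 facet normal 0.035 -0.221 0.975
  outer loop
   vertex 1.5 3.2 3.8
   vertex 1.4 0.1 3.1
   vertex 3.9 0.5 3.1
  endloop
 endfacet
 facet normal 0.006 -0.886 -0.463
  outer loop
   vertex 2.6 1.1 1.2
   vertex 1.4 0.1 3.1
   vertex 0.6 1.4 0.6
  endloop
 endfacet
 facet normal 0.146 -0.910 -0.387
  outer loop
   vertex 2.6 1.1 1.2
   vertex 3.9 0.5 3.1
   vertex 1.4 0.1 3.1
  endloop
 endfacet
 facet normal 0.241 -0.264 -0.934
  outer loop
   vertex 0.7 2.2 0.4
   vertex 2.6 1.1 1.2
   vertex 0.6 1.4 0.6
  endloop
 endfacet
 facet normal -0.970 0.166 0.179
  outer loop
   vertex 0.7 2.2 0.4
   vertex 0.6 1.4 0.6
   vertex 1.5 3.2 3.8
  endloop
 endfacet
 facet normal -0.277 0.938 -0.211
  outer loop
   vertex 0.7 2.2 0.4
   vertex 1.5 3.2 3.8
   vertex 2.6 3.3 2.8
  endloop
 endfacet
 facet normal 0.795 -0.143 -0.589
  outer loop
   vertex 3.8 2.0 2.6
   vertex 3.9 0.5 3.1
   vertex 2.6 1.1 1.2
  endloop
 endfacet
 facet normal 0.559 0.296 0.775
  outer loop
   vertex 3.8 2.0 2.6
   vertex 1.5 3.2 3.8
   vertex 3.9 0.5 3.1
  endloop
 endfacet
 facet normal 0.584 0.434 0.686
  outer loop
   vertex 3.8 2.0 2.6
   vertex 2.6 3.3 2.8
   vertex 1.5 3.2 3.8
  endloop
 endfacet
 facet normal 0.502 0.564 -0.656
  outer loop
   vertex 3.8 2.0 2.6
   vertex 0.7 2.2 0.4
   vertex 2.6 3.3 2.8
  endloop
 endfacet
 facet normal 0.545 0.410 -0.731
  outer loop
   vertex 3.8 2.0 2.6
   vertex 2.6 1.1 1.2
   vertex 0.7 2.2 0.4
  endloop
 endfacet
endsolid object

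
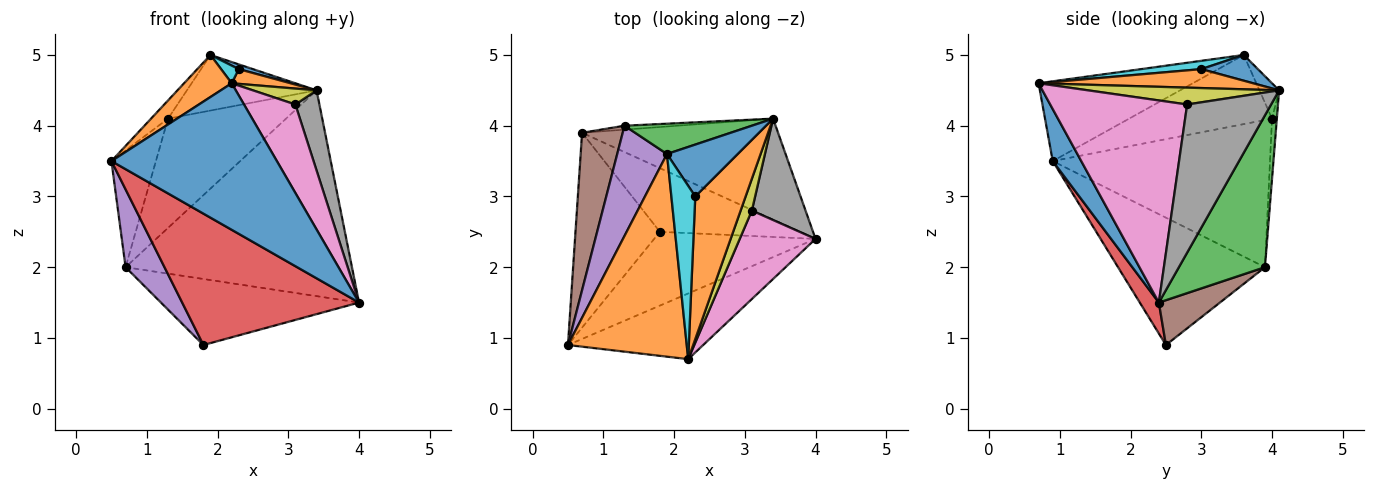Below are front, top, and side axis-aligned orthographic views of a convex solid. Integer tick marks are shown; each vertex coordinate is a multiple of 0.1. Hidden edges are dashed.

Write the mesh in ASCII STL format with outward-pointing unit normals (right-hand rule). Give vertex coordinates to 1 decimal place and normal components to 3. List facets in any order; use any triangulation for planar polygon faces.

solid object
 facet normal 0.155 -0.901 -0.404
  outer loop
   vertex 2.2 0.7 4.6
   vertex 0.5 0.9 3.5
   vertex 4.0 2.4 1.5
  endloop
 endfacet
 facet normal -0.549 -0.170 0.818
  outer loop
   vertex 2.2 0.7 4.6
   vertex 1.9 3.6 5.0
   vertex 0.5 0.9 3.5
  endloop
 endfacet
 facet normal 0.323 0.850 -0.417
  outer loop
   vertex 3.4 4.1 4.5
   vertex 4.0 2.4 1.5
   vertex 0.7 3.9 2.0
  endloop
 endfacet
 facet normal 0.093 -0.868 -0.487
  outer loop
   vertex 1.8 2.5 0.9
   vertex 4.0 2.4 1.5
   vertex 0.5 0.9 3.5
  endloop
 endfacet
 facet normal -0.814 -0.216 -0.540
  outer loop
   vertex 1.8 2.5 0.9
   vertex 0.5 0.9 3.5
   vertex 0.7 3.9 2.0
  endloop
 endfacet
 facet normal 0.217 0.703 -0.678
  outer loop
   vertex 1.8 2.5 0.9
   vertex 0.7 3.9 2.0
   vertex 4.0 2.4 1.5
  endloop
 endfacet
 facet normal 0.883 -0.331 0.331
  outer loop
   vertex 3.1 2.8 4.3
   vertex 2.2 0.7 4.6
   vertex 4.0 2.4 1.5
  endloop
 endfacet
 facet normal 0.908 -0.260 0.329
  outer loop
   vertex 3.1 2.8 4.3
   vertex 4.0 2.4 1.5
   vertex 3.4 4.1 4.5
  endloop
 endfacet
 facet normal 0.802 -0.267 0.535
  outer loop
   vertex 3.1 2.8 4.3
   vertex 3.4 4.1 4.5
   vertex 2.2 0.7 4.6
  endloop
 endfacet
 facet normal 0.326 -0.096 0.940
  outer loop
   vertex 2.3 3.0 4.8
   vertex 1.9 3.6 5.0
   vertex 2.2 0.7 4.6
  endloop
 endfacet
 facet normal 0.341 -0.085 0.936
  outer loop
   vertex 2.3 3.0 4.8
   vertex 3.4 4.1 4.5
   vertex 1.9 3.6 5.0
  endloop
 endfacet
 facet normal 0.350 -0.096 0.932
  outer loop
   vertex 2.3 3.0 4.8
   vertex 2.2 0.7 4.6
   vertex 3.4 4.1 4.5
  endloop
 endfacet
 facet normal -0.132 0.870 0.475
  outer loop
   vertex 1.3 4.0 4.1
   vertex 1.9 3.6 5.0
   vertex 3.4 4.1 4.5
  endloop
 endfacet
 facet normal -0.041 0.999 -0.036
  outer loop
   vertex 1.3 4.0 4.1
   vertex 3.4 4.1 4.5
   vertex 0.7 3.9 2.0
  endloop
 endfacet
 facet normal -0.808 0.096 0.581
  outer loop
   vertex 1.3 4.0 4.1
   vertex 0.5 0.9 3.5
   vertex 1.9 3.6 5.0
  endloop
 endfacet
 facet normal -0.946 0.194 0.261
  outer loop
   vertex 1.3 4.0 4.1
   vertex 0.7 3.9 2.0
   vertex 0.5 0.9 3.5
  endloop
 endfacet
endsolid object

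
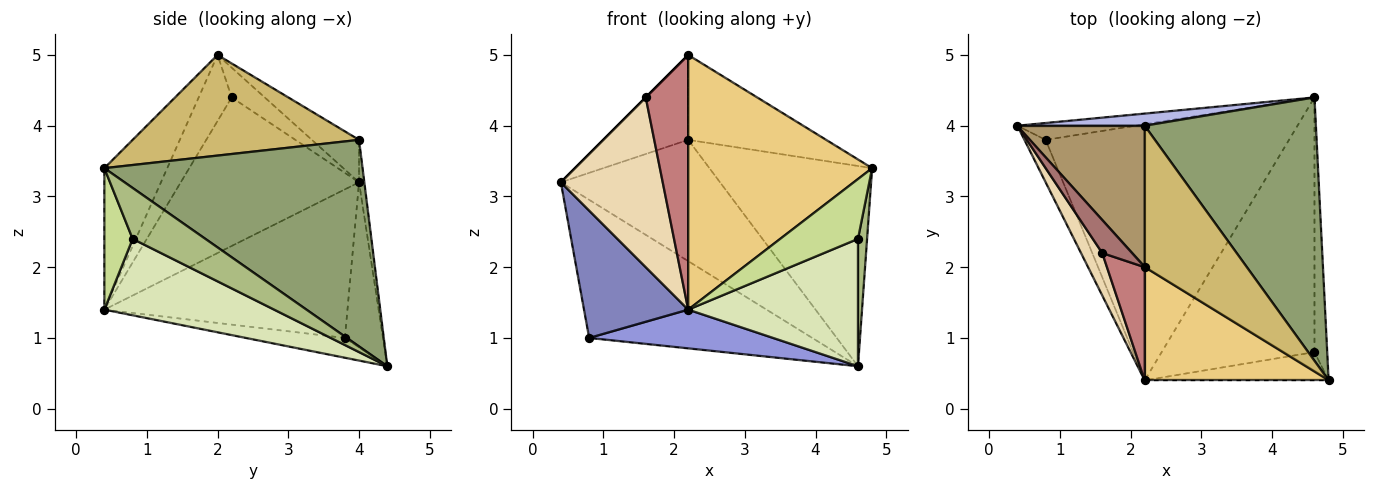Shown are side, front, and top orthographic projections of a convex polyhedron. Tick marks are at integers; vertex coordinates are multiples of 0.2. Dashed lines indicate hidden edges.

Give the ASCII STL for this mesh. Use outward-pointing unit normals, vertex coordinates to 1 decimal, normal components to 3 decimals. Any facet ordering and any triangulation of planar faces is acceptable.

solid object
 facet normal -0.167 0.979 -0.119
  outer loop
   vertex 0.8 3.8 1.0
   vertex 0.4 4.0 3.2
   vertex 4.6 4.4 0.6
  endloop
 endfacet
 facet normal -0.911 -0.391 -0.130
  outer loop
   vertex 0.8 3.8 1.0
   vertex 2.2 0.4 1.4
   vertex 0.4 4.0 3.2
  endloop
 endfacet
 facet normal -0.080 -0.149 -0.986
  outer loop
   vertex 0.8 3.8 1.0
   vertex 4.6 4.4 0.6
   vertex 2.2 0.4 1.4
  endloop
 endfacet
 facet normal -0.033 0.994 0.099
  outer loop
   vertex 2.2 4.0 3.8
   vertex 4.6 4.4 0.6
   vertex 0.4 4.0 3.2
  endloop
 endfacet
 facet normal 0.693 0.437 0.574
  outer loop
   vertex 2.2 4.0 3.8
   vertex 4.8 0.4 3.4
   vertex 4.6 4.4 0.6
  endloop
 endfacet
 facet normal 0.963 -0.120 -0.241
  outer loop
   vertex 4.6 0.8 2.4
   vertex 4.6 4.4 0.6
   vertex 4.8 0.4 3.4
  endloop
 endfacet
 facet normal 0.312 -0.859 -0.406
  outer loop
   vertex 4.6 0.8 2.4
   vertex 4.8 0.4 3.4
   vertex 2.2 0.4 1.4
  endloop
 endfacet
 facet normal 0.408 -0.408 -0.816
  outer loop
   vertex 4.6 0.8 2.4
   vertex 2.2 0.4 1.4
   vertex 4.6 4.4 0.6
  endloop
 endfacet
 facet normal -0.275 0.495 0.824
  outer loop
   vertex 2.2 2.0 5.0
   vertex 2.2 4.0 3.8
   vertex 0.4 4.0 3.2
  endloop
 endfacet
 facet normal 0.645 0.393 0.655
  outer loop
   vertex 2.2 2.0 5.0
   vertex 4.8 0.4 3.4
   vertex 2.2 4.0 3.8
  endloop
 endfacet
 facet normal -0.298 -0.872 0.388
  outer loop
   vertex 2.2 2.0 5.0
   vertex 2.2 0.4 1.4
   vertex 4.8 0.4 3.4
  endloop
 endfacet
 facet normal -0.862 -0.492 0.123
  outer loop
   vertex 1.6 2.2 4.4
   vertex 0.4 4.0 3.2
   vertex 2.2 0.4 1.4
  endloop
 endfacet
 facet normal -0.707 0.000 0.707
  outer loop
   vertex 1.6 2.2 4.4
   vertex 2.2 2.0 5.0
   vertex 0.4 4.0 3.2
  endloop
 endfacet
 facet normal -0.579 -0.745 0.331
  outer loop
   vertex 1.6 2.2 4.4
   vertex 2.2 0.4 1.4
   vertex 2.2 2.0 5.0
  endloop
 endfacet
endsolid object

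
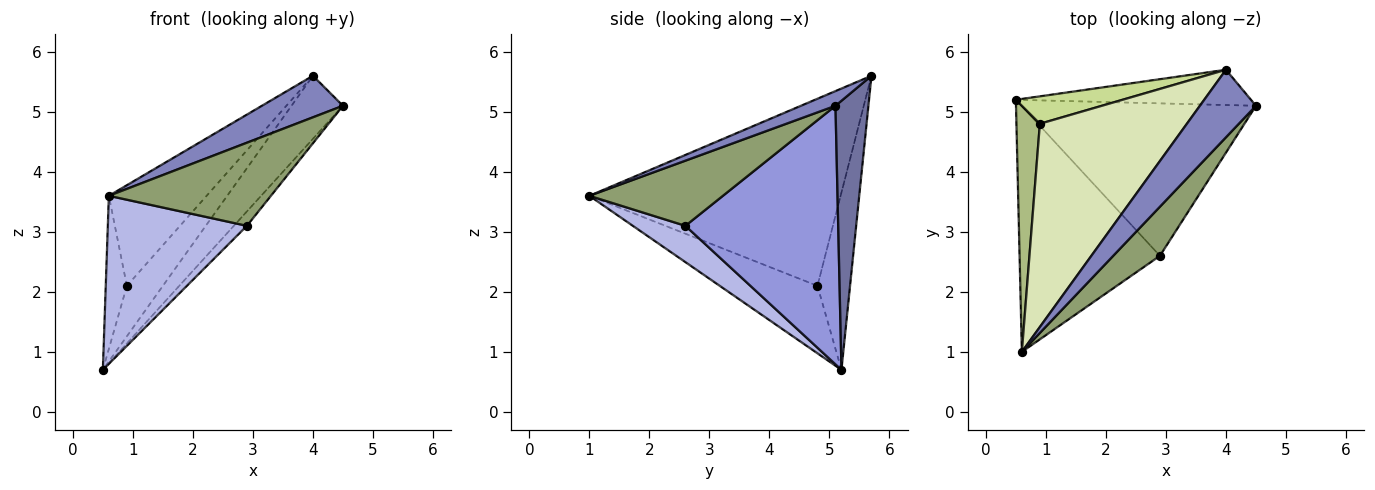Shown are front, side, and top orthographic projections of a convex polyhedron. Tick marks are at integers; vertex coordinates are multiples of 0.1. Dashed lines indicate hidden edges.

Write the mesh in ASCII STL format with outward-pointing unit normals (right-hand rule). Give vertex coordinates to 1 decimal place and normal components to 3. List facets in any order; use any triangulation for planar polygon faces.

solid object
 facet normal 0.488 0.762 -0.426
  outer loop
   vertex 4.0 5.7 5.6
   vertex 4.5 5.1 5.1
   vertex 0.5 5.2 0.7
  endloop
 endfacet
 facet normal 0.218 -0.511 0.831
  outer loop
   vertex 4.0 5.7 5.6
   vertex 0.6 1.0 3.6
   vertex 4.5 5.1 5.1
  endloop
 endfacet
 facet normal 0.739 0.063 -0.671
  outer loop
   vertex 2.9 2.6 3.1
   vertex 0.5 5.2 0.7
   vertex 4.5 5.1 5.1
  endloop
 endfacet
 facet normal 0.209 -0.552 -0.807
  outer loop
   vertex 2.9 2.6 3.1
   vertex 0.6 1.0 3.6
   vertex 0.5 5.2 0.7
  endloop
 endfacet
 facet normal 0.579 -0.702 0.415
  outer loop
   vertex 2.9 2.6 3.1
   vertex 4.5 5.1 5.1
   vertex 0.6 1.0 3.6
  endloop
 endfacet
 facet normal -0.926 0.200 0.322
  outer loop
   vertex 0.9 4.8 2.1
   vertex 0.5 5.2 0.7
   vertex 0.6 1.0 3.6
  endloop
 endfacet
 facet normal -0.622 0.688 0.374
  outer loop
   vertex 0.9 4.8 2.1
   vertex 4.0 5.7 5.6
   vertex 0.5 5.2 0.7
  endloop
 endfacet
 facet normal -0.752 0.293 0.591
  outer loop
   vertex 0.9 4.8 2.1
   vertex 0.6 1.0 3.6
   vertex 4.0 5.7 5.6
  endloop
 endfacet
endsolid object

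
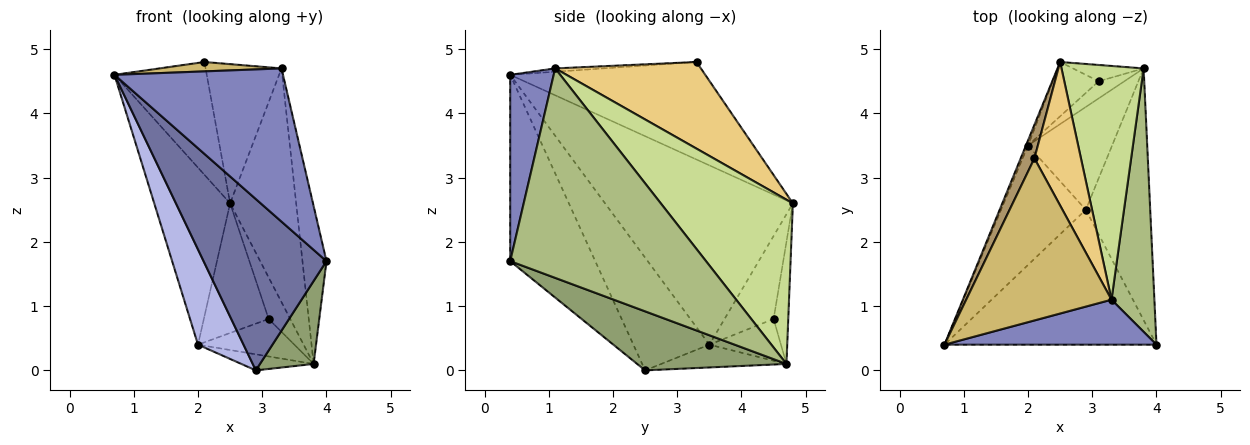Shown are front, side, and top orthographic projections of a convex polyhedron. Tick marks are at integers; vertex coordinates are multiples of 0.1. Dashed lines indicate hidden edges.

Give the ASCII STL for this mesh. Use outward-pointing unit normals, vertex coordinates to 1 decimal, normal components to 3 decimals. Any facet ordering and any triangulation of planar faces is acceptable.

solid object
 facet normal -0.478 -0.690 -0.544
  outer loop
   vertex 2.9 2.5 0.0
   vertex 4.0 0.4 1.7
   vertex 0.7 0.4 4.6
  endloop
 endfacet
 facet normal 0.240 -0.931 0.273
  outer loop
   vertex 3.3 1.1 4.7
   vertex 0.7 0.4 4.6
   vertex 4.0 0.4 1.7
  endloop
 endfacet
 facet normal -0.927 0.374 -0.011
  outer loop
   vertex 2.0 3.5 0.4
   vertex 0.7 0.4 4.6
   vertex 2.5 4.8 2.6
  endloop
 endfacet
 facet normal -0.721 -0.432 -0.542
  outer loop
   vertex 2.0 3.5 0.4
   vertex 2.9 2.5 0.0
   vertex 0.7 0.4 4.6
  endloop
 endfacet
 facet normal 0.657 -0.236 -0.716
  outer loop
   vertex 3.8 4.7 0.1
   vertex 4.0 0.4 1.7
   vertex 2.9 2.5 0.0
  endloop
 endfacet
 facet normal 0.973 0.119 0.199
  outer loop
   vertex 3.8 4.7 0.1
   vertex 3.3 1.1 4.7
   vertex 4.0 0.4 1.7
  endloop
 endfacet
 facet normal 0.816 0.408 0.408
  outer loop
   vertex 3.8 4.7 0.1
   vertex 2.5 4.8 2.6
   vertex 3.3 1.1 4.7
  endloop
 endfacet
 facet normal -0.258 0.149 -0.954
  outer loop
   vertex 3.8 4.7 0.1
   vertex 2.9 2.5 0.0
   vertex 2.0 3.5 0.4
  endloop
 endfacet
 facet normal -0.897 0.424 0.126
  outer loop
   vertex 2.1 3.3 4.8
   vertex 2.5 4.8 2.6
   vertex 0.7 0.4 4.6
  endloop
 endfacet
 facet normal -0.023 -0.058 0.998
  outer loop
   vertex 2.1 3.3 4.8
   vertex 0.7 0.4 4.6
   vertex 3.3 1.1 4.7
  endloop
 endfacet
 facet normal 0.801 0.417 0.430
  outer loop
   vertex 2.1 3.3 4.8
   vertex 3.3 1.1 4.7
   vertex 2.5 4.8 2.6
  endloop
 endfacet
 facet normal -0.572 0.756 -0.317
  outer loop
   vertex 3.1 4.5 0.8
   vertex 2.0 3.5 0.4
   vertex 2.5 4.8 2.6
  endloop
 endfacet
 facet normal -0.534 0.787 -0.309
  outer loop
   vertex 3.1 4.5 0.8
   vertex 2.5 4.8 2.6
   vertex 3.8 4.7 0.1
  endloop
 endfacet
 facet normal -0.560 0.754 -0.345
  outer loop
   vertex 3.1 4.5 0.8
   vertex 3.8 4.7 0.1
   vertex 2.0 3.5 0.4
  endloop
 endfacet
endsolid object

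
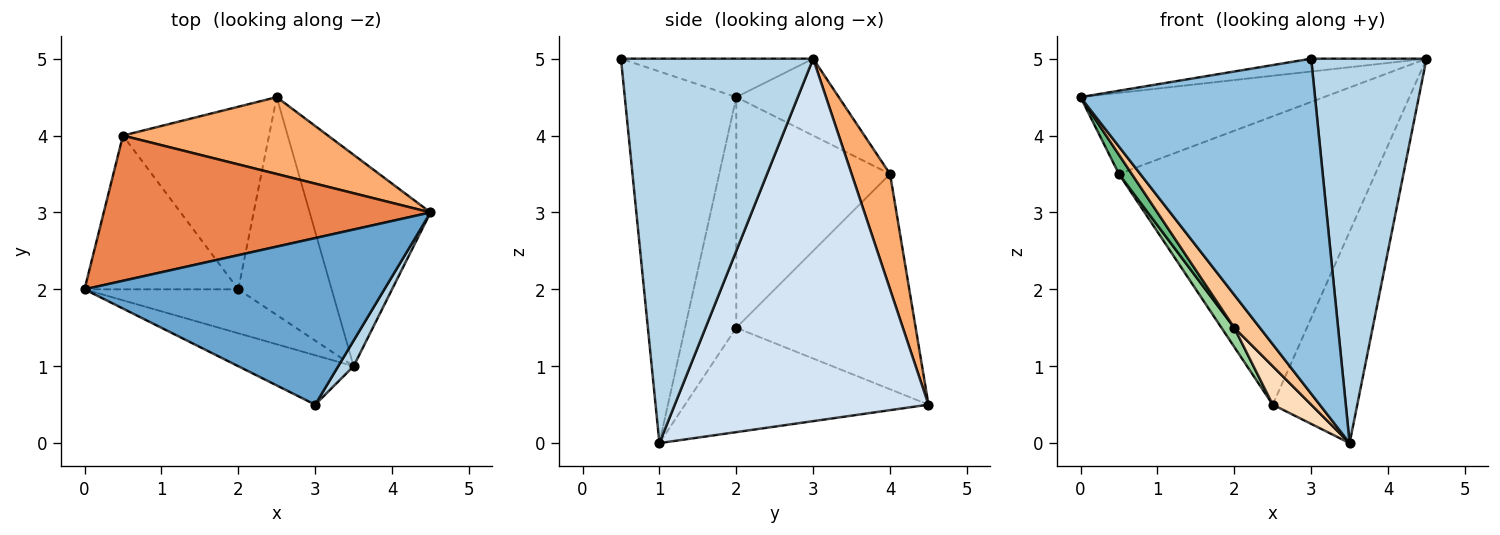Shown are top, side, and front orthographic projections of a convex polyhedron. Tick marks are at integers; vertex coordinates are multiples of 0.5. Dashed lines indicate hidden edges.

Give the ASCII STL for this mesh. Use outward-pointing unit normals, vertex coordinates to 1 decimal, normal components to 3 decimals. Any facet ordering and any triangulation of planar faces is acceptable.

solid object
 facet normal -0.127 0.076 0.989
  outer loop
   vertex 3.0 0.5 5.0
   vertex 4.5 3.0 5.0
   vertex 0.0 2.0 4.5
  endloop
 endfacet
 facet normal -0.426 -0.895 -0.132
  outer loop
   vertex 3.5 1.0 0.0
   vertex 3.0 0.5 5.0
   vertex 0.0 2.0 4.5
  endloop
 endfacet
 facet normal 0.857 -0.514 0.034
  outer loop
   vertex 3.5 1.0 0.0
   vertex 4.5 3.0 5.0
   vertex 3.0 0.5 5.0
  endloop
 endfacet
 facet normal 0.905 0.302 -0.302
  outer loop
   vertex 2.5 4.5 0.5
   vertex 4.5 3.0 5.0
   vertex 3.5 1.0 0.0
  endloop
 endfacet
 facet normal -0.201 0.478 0.855
  outer loop
   vertex 0.5 4.0 3.5
   vertex 0.0 2.0 4.5
   vertex 4.5 3.0 5.0
  endloop
 endfacet
 facet normal 0.143 0.956 0.255
  outer loop
   vertex 0.5 4.0 3.5
   vertex 4.5 3.0 5.0
   vertex 2.5 4.5 0.5
  endloop
 endfacet
 facet normal -0.768 -0.384 -0.512
  outer loop
   vertex 2.0 2.0 1.5
   vertex 3.5 1.0 0.0
   vertex 0.0 2.0 4.5
  endloop
 endfacet
 facet normal -0.740 -0.117 -0.662
  outer loop
   vertex 2.0 2.0 1.5
   vertex 2.5 4.5 0.5
   vertex 3.5 1.0 0.0
  endloop
 endfacet
 facet normal -0.830 -0.069 -0.553
  outer loop
   vertex 2.0 2.0 1.5
   vertex 0.0 2.0 4.5
   vertex 0.5 4.0 3.5
  endloop
 endfacet
 facet normal -0.826 -0.059 -0.561
  outer loop
   vertex 2.0 2.0 1.5
   vertex 0.5 4.0 3.5
   vertex 2.5 4.5 0.5
  endloop
 endfacet
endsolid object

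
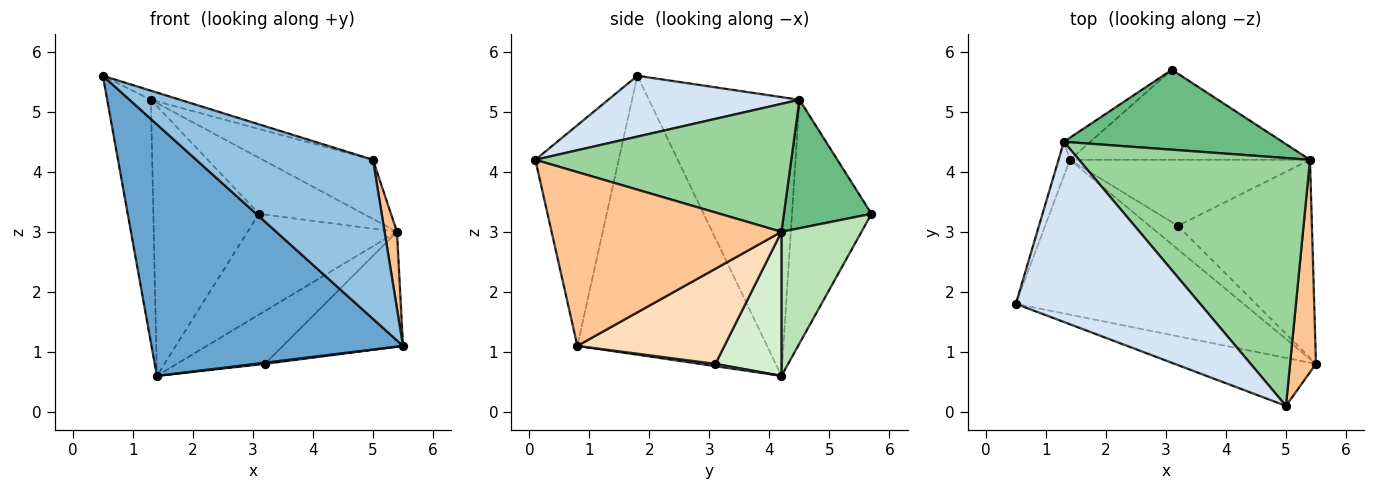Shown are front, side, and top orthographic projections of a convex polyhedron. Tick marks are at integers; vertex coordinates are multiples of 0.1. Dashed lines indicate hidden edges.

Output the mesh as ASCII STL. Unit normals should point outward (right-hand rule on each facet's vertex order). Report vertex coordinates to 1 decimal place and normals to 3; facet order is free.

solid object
 facet normal -0.540 -0.716 -0.441
  outer loop
   vertex 1.4 4.2 0.6
   vertex 5.5 0.8 1.1
   vertex 0.5 1.8 5.6
  endloop
 endfacet
 facet normal -0.412 -0.872 -0.263
  outer loop
   vertex 5.0 0.1 4.2
   vertex 0.5 1.8 5.6
   vertex 5.5 0.8 1.1
  endloop
 endfacet
 facet normal 0.080 -0.049 -0.996
  outer loop
   vertex 3.2 3.1 0.8
   vertex 5.5 0.8 1.1
   vertex 1.4 4.2 0.6
  endloop
 endfacet
 facet normal 0.313 0.048 0.949
  outer loop
   vertex 1.3 4.5 5.2
   vertex 0.5 1.8 5.6
   vertex 5.0 0.1 4.2
  endloop
 endfacet
 facet normal -0.960 0.279 -0.039
  outer loop
   vertex 1.3 4.5 5.2
   vertex 1.4 4.2 0.6
   vertex 0.5 1.8 5.6
  endloop
 endfacet
 facet normal -0.600 0.797 -0.065
  outer loop
   vertex 1.3 4.5 5.2
   vertex 3.1 5.7 3.3
   vertex 1.4 4.2 0.6
  endloop
 endfacet
 facet normal 0.988 -0.053 0.147
  outer loop
   vertex 5.4 4.2 3.0
   vertex 5.0 0.1 4.2
   vertex 5.5 0.8 1.1
  endloop
 endfacet
 facet normal 0.523 0.427 -0.737
  outer loop
   vertex 5.4 4.2 3.0
   vertex 5.5 0.8 1.1
   vertex 3.2 3.1 0.8
  endloop
 endfacet
 facet normal 0.434 0.517 0.738
  outer loop
   vertex 5.4 4.2 3.0
   vertex 3.1 5.7 3.3
   vertex 1.3 4.5 5.2
  endloop
 endfacet
 facet normal 0.474 0.204 0.856
  outer loop
   vertex 5.4 4.2 3.0
   vertex 1.3 4.5 5.2
   vertex 5.0 0.1 4.2
  endloop
 endfacet
 facet normal 0.371 0.693 -0.618
  outer loop
   vertex 5.4 4.2 3.0
   vertex 1.4 4.2 0.6
   vertex 3.1 5.7 3.3
  endloop
 endfacet
 facet normal 0.424 0.566 -0.707
  outer loop
   vertex 5.4 4.2 3.0
   vertex 3.2 3.1 0.8
   vertex 1.4 4.2 0.6
  endloop
 endfacet
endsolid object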